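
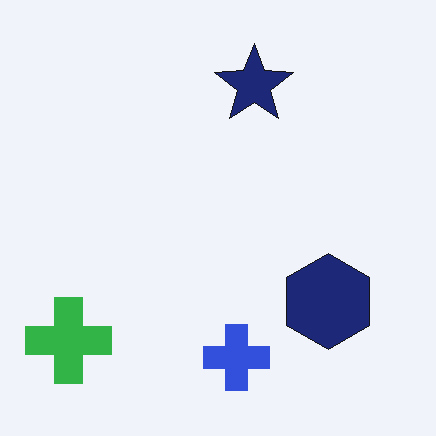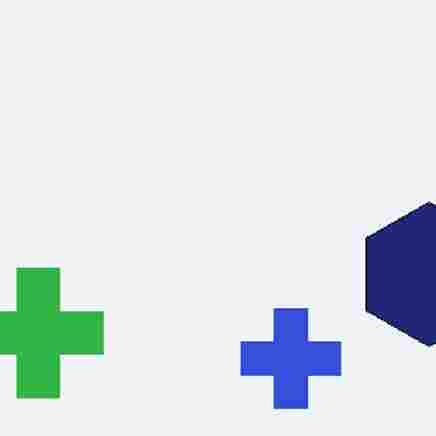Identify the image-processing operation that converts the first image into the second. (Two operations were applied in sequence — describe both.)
It was cropped slightly and scaled back up, then heavily JPEG-compressed with obvious blocking artifacts.

The visible shapes are larger and the field of view is narrower; shapes near the original edges may be partly or wholly outside the frame — a crop-and-rescale. Blocky 8×8 compression artifacts appear around shape edges and the flat background shows ringing — characteristic JPEG degradation.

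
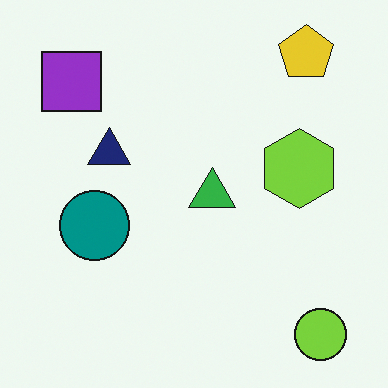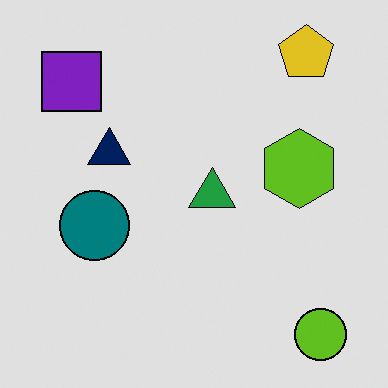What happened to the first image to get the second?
This is the original image moderately posterized.

Each flat color has snapped to a coarser quantized level — most visibly, the near-white background has dropped to a flat grey.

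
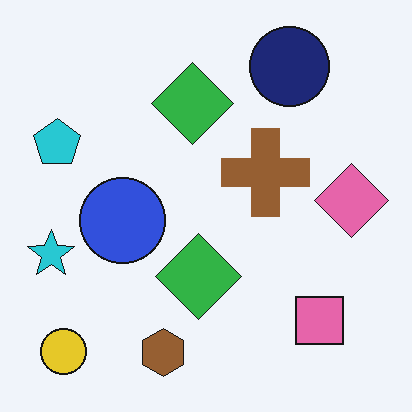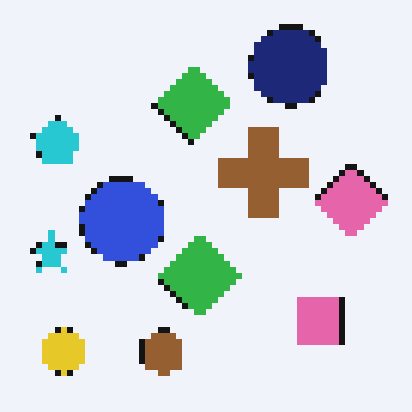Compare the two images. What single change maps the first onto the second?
The transformation is: pixelated into visible square blocks.

Shapes are reduced to large square blocks; fine edges and outlines are lost — a downscale-then-upscale (mosaic) effect.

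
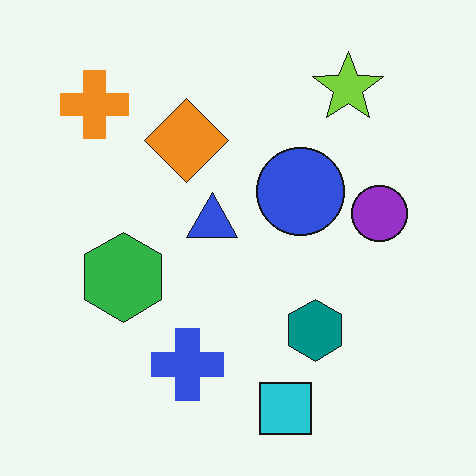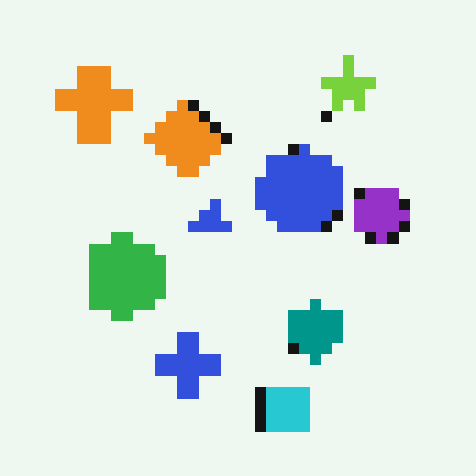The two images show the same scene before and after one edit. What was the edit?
The image was heavily pixelated into large blocks.

Shapes are reduced to large square blocks; fine edges and outlines are lost — a downscale-then-upscale (mosaic) effect.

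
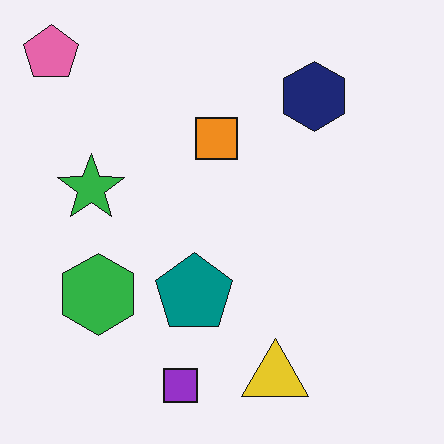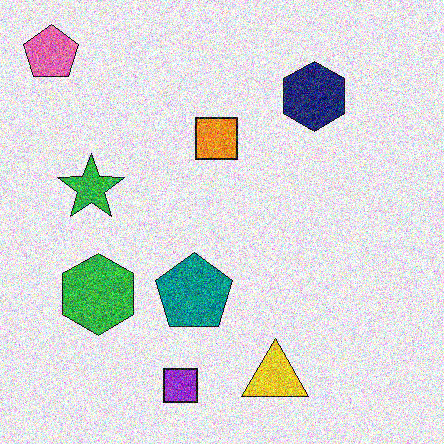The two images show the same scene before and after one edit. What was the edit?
It was degraded with strong gaussian noise.

Random speckle covers the whole image, including the flat background.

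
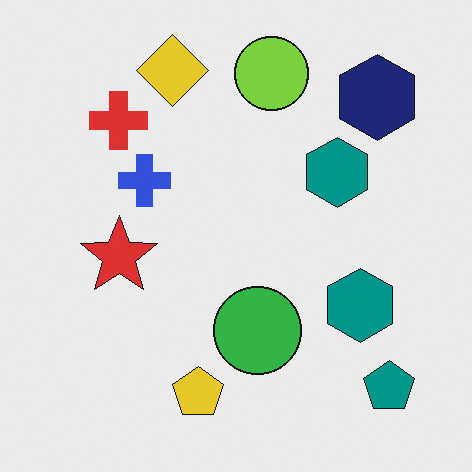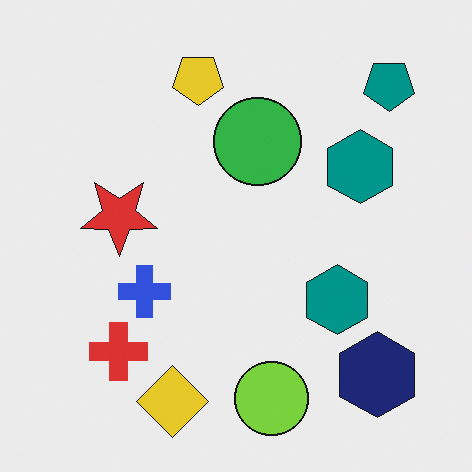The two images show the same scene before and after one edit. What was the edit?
The transformation is: flipped vertically (top ↔ bottom).

The yellow diamond is in the top of the first image and the bottom of the second — shapes on opposite sides of the horizontal midline have swapped in a mirror flip.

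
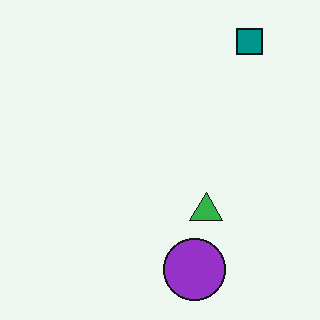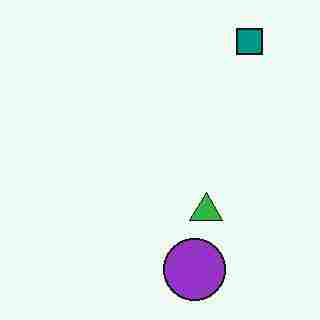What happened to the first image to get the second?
The second image is the first degraded with heavy JPEG compression.

Blocky 8×8 compression artifacts appear around shape edges and the flat background shows ringing — characteristic JPEG degradation.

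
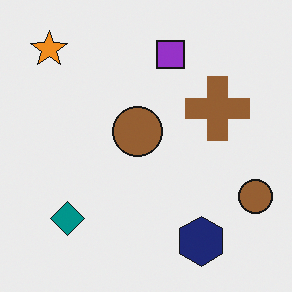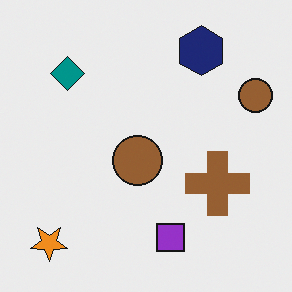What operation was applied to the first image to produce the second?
It was flipped vertically (top ↔ bottom).

The orange star is in the top-left of the first image and the bottom-left of the second — shapes on opposite sides of the horizontal midline have swapped in a mirror flip.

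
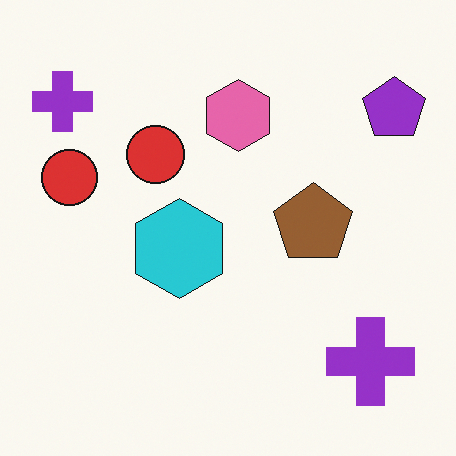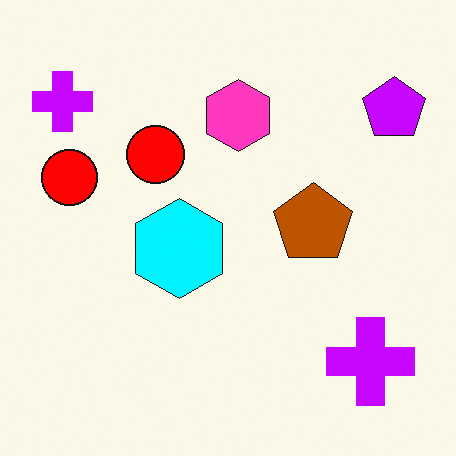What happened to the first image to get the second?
The image was made much more vivid (saturation change).

All colors are more vivid — a global saturation change.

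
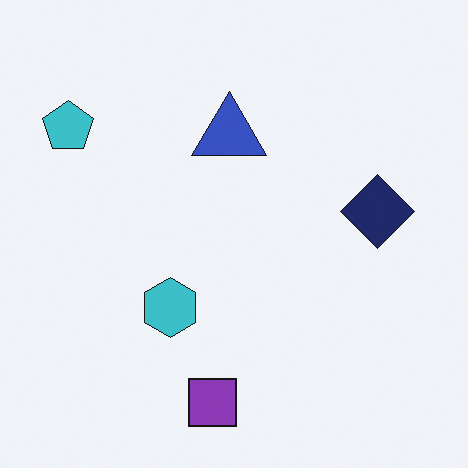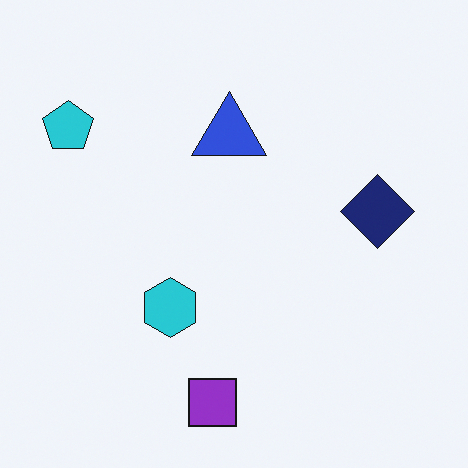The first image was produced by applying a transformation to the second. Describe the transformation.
This is the original image slightly desaturated.

All colors are more muted and greyish — a global saturation change.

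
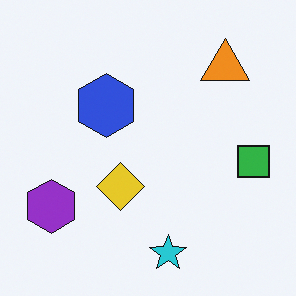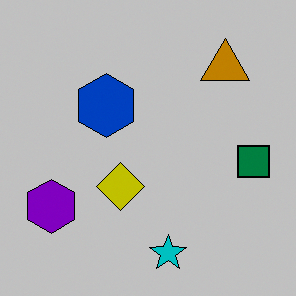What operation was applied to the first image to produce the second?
It was heavily posterized to just a handful of flat colors.

Each flat color has snapped to a coarser quantized level — most visibly, the near-white background has dropped to a flat grey.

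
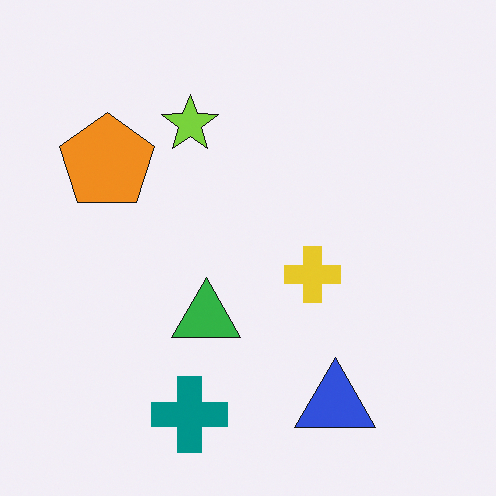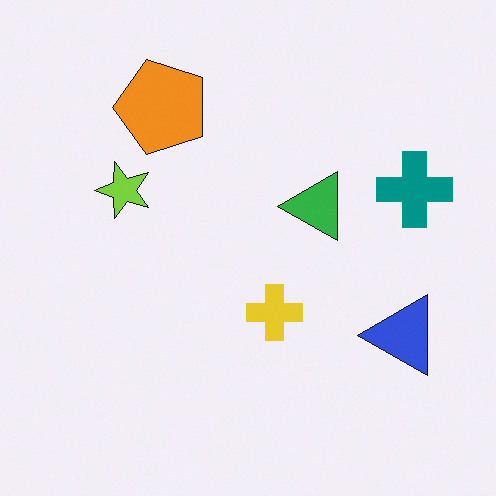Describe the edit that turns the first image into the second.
This is the original image transposed (reflected across the top-left ↔ bottom-right diagonal).

Shapes have swapped their row and column positions — what was in the top-right is now in the bottom-left — a diagonal reflection.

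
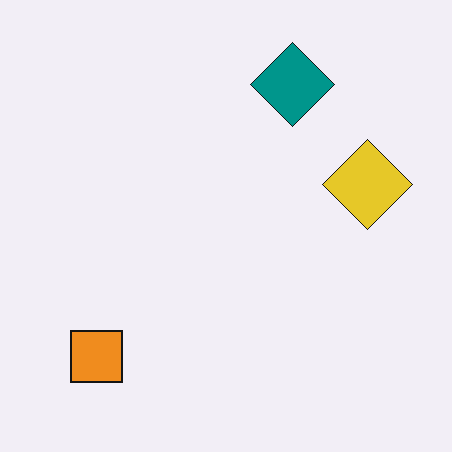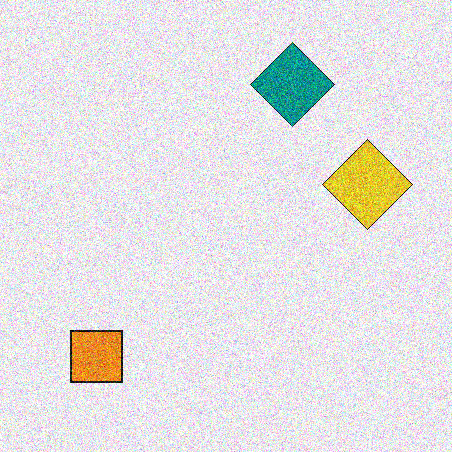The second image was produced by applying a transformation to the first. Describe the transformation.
The transformation is: degraded with heavy additive noise.

Random speckle covers the whole image, including the flat background.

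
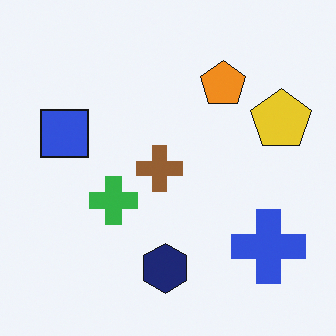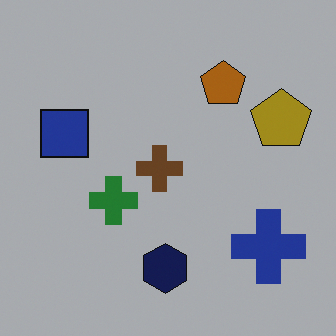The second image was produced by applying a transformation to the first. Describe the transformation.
The transformation is: noticeably darkened.

Every pixel — background and shapes alike — is uniformly darkened.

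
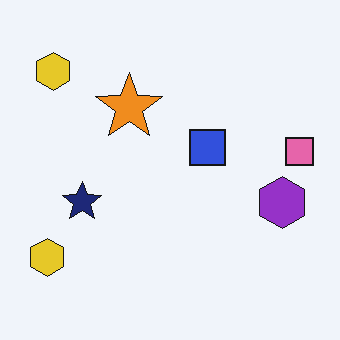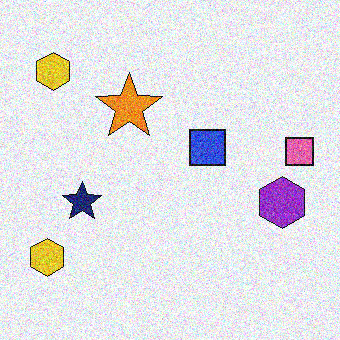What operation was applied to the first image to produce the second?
Degraded with strong gaussian noise.

Random speckle covers the whole image, including the flat background.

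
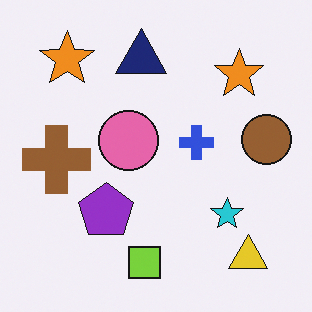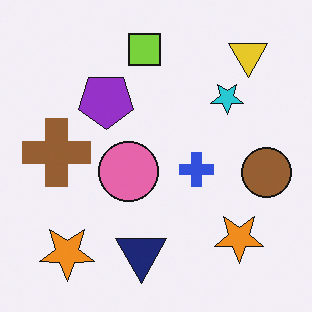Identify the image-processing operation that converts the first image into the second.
It was flipped vertically (top ↔ bottom).

The lime square is in the bottom of the first image and the top of the second — shapes on opposite sides of the horizontal midline have swapped in a mirror flip.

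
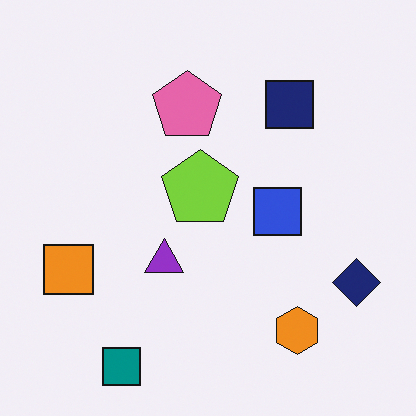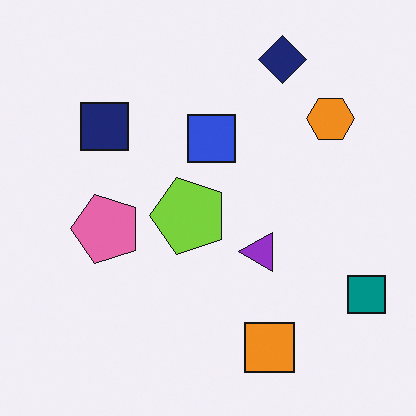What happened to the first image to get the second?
It was rotated 90° counter-clockwise.

The teal square sits in the bottom-left of the first image and the bottom-right of the second — consistent with a whole-image 90° counter-clockwise rotation.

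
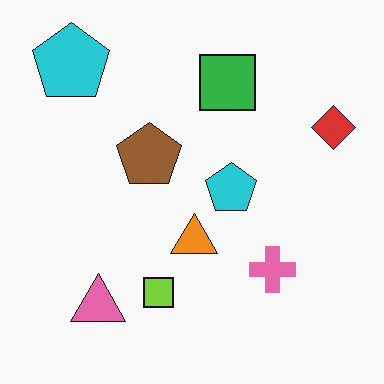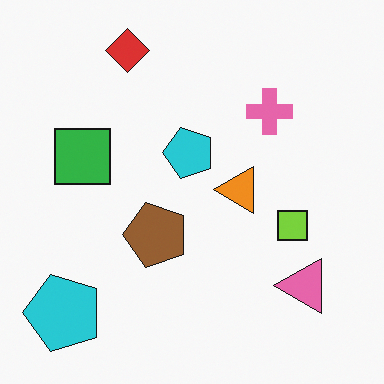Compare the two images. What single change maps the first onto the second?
The second image is the first rotated 90° counter-clockwise.

The red diamond sits in the top-right of the first image and the top-left of the second — consistent with a whole-image 90° counter-clockwise rotation.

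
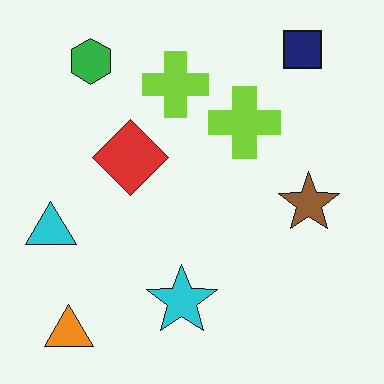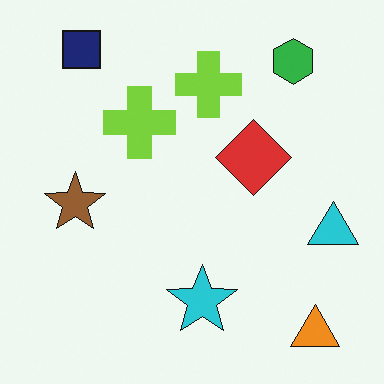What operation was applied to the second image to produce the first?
The first image is the second flipped horizontally (left ↔ right).

The cyan triangle is in the right of the second image and the left of the first — shapes on opposite sides of the vertical midline have swapped in a mirror flip.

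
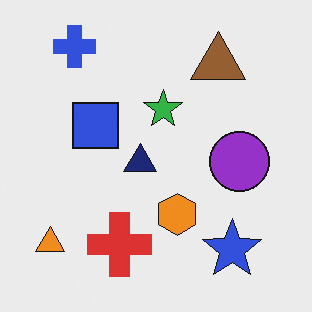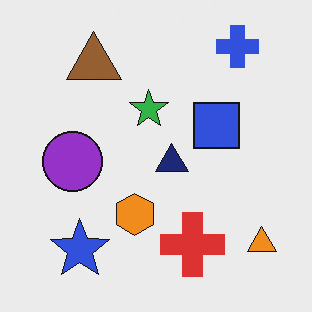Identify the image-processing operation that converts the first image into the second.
The second image is the first flipped horizontally (left ↔ right).

The orange triangle is in the bottom-left of the first image and the bottom-right of the second — shapes on opposite sides of the vertical midline have swapped in a mirror flip.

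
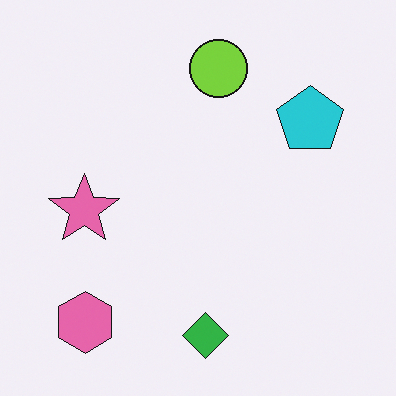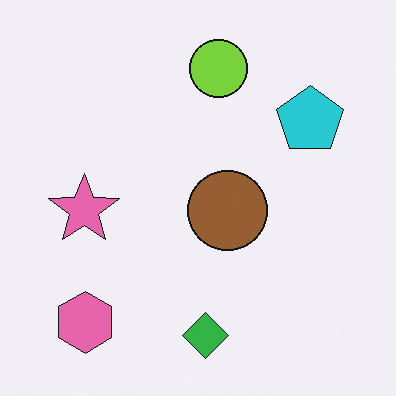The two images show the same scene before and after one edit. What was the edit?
Overlaid with an additional brown circle.

A brown circle appears in the second image that is absent from the first.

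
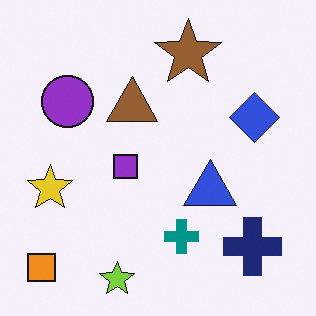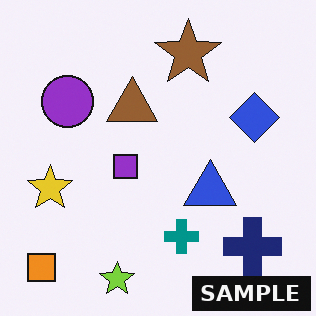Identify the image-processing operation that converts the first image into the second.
The transformation is: watermarked with the text "SAMPLE" in the lower-right corner.

A dark label reading "SAMPLE" appears in the lower-right corner.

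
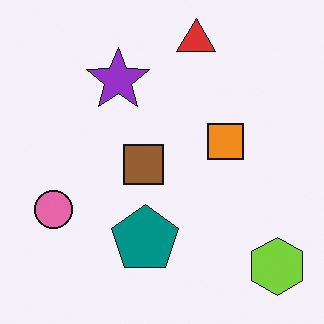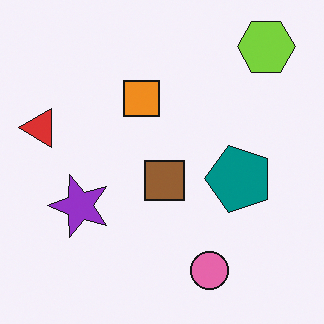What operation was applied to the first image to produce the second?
The second image is the first rotated 90° counter-clockwise.

The lime hexagon sits in the bottom-right of the first image and the top-right of the second — consistent with a whole-image 90° counter-clockwise rotation.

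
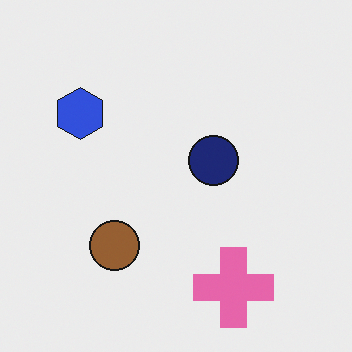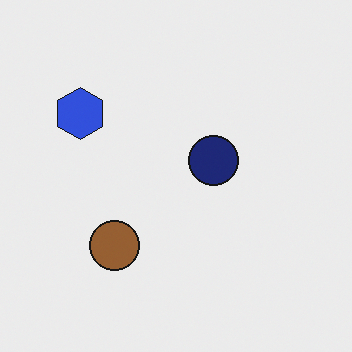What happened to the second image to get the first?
Overlaid with an additional pink cross.

A pink cross appears in the first image that is absent from the second.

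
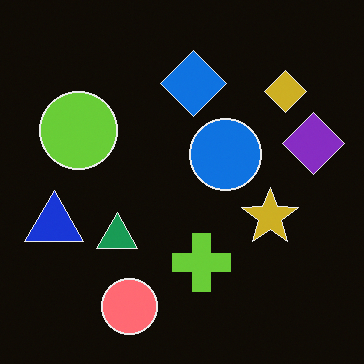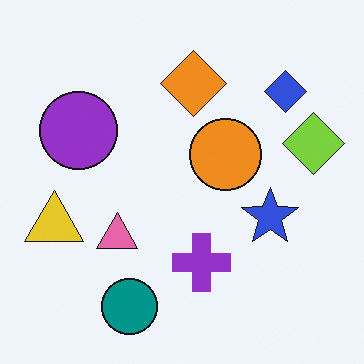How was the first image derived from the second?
Color-inverted (negative).

The light background has become dark and every shape's color is its complement — a photographic negative.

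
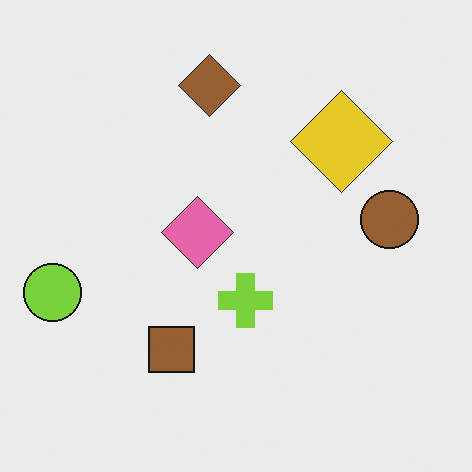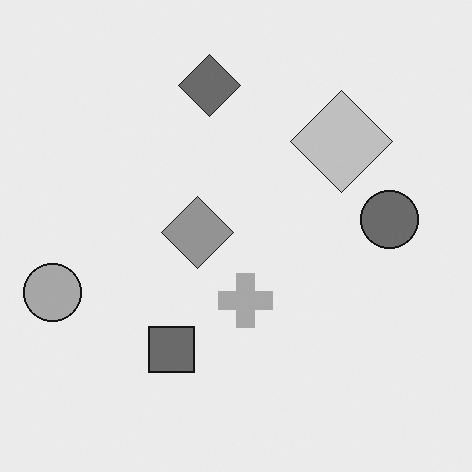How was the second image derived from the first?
This is the original image converted to grayscale.

All color is removed — every shape is now a shade of grey.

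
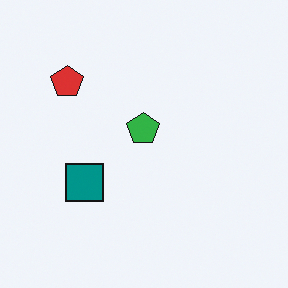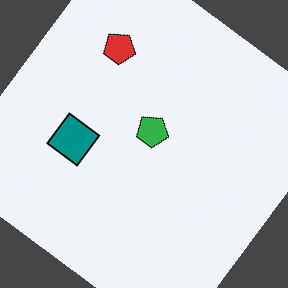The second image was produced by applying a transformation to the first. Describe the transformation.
This is the original image rotated clockwise by a large amount — several tens of degrees.

Every shape is tilted by the same angle and the image corners show triangular fill wedges — a whole-image rotation by a non-right angle.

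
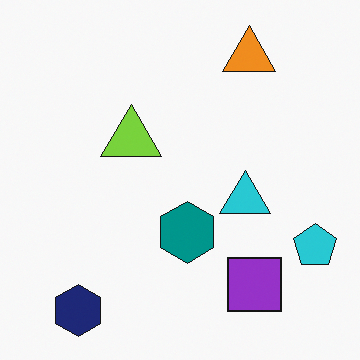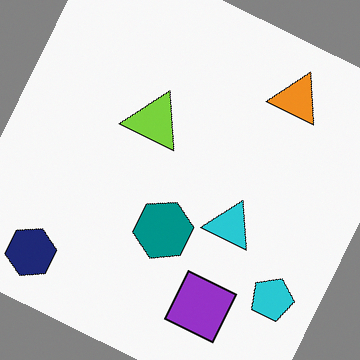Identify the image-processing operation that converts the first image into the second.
Rotated clockwise by a moderate amount.

Every shape is tilted by the same angle and the image corners show triangular fill wedges — a whole-image rotation by a non-right angle.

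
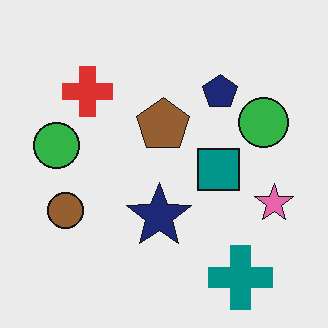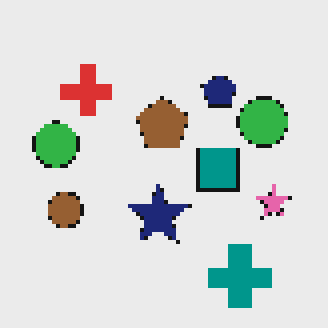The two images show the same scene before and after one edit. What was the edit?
This is the original image mildly pixelated.

Shapes are reduced to large square blocks; fine edges and outlines are lost — a downscale-then-upscale (mosaic) effect.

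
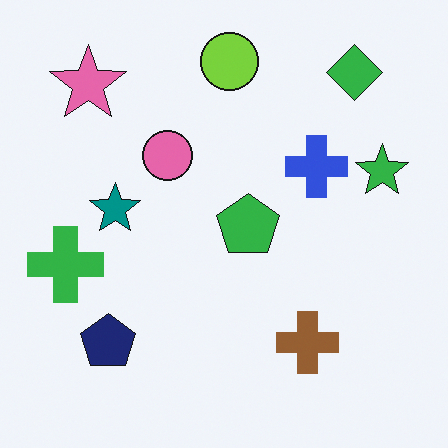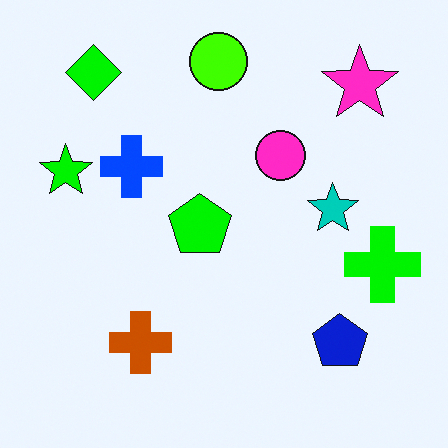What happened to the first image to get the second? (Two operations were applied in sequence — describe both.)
It was made much more vivid (saturation change), then flipped horizontally (left ↔ right).

All colors are more vivid — a global saturation change. The green cross is in the left of the first image and the right of the second — shapes on opposite sides of the vertical midline have swapped in a mirror flip.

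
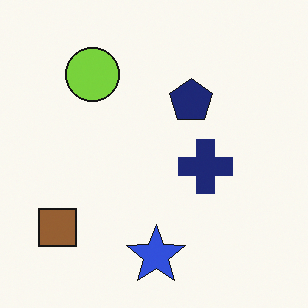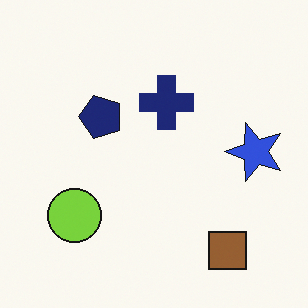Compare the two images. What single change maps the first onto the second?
The second image is the first rotated 90° counter-clockwise.

The brown square sits in the bottom-left of the first image and the bottom-right of the second — consistent with a whole-image 90° counter-clockwise rotation.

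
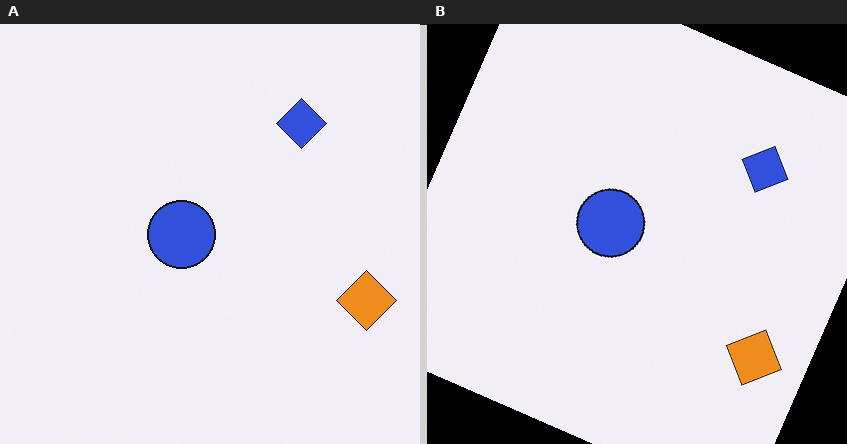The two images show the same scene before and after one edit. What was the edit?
The right (B) image is the left (A) rotated clockwise by a clearly visible amount.

Every shape is tilted by the same angle and the image corners show triangular fill wedges — a whole-image rotation by a non-right angle.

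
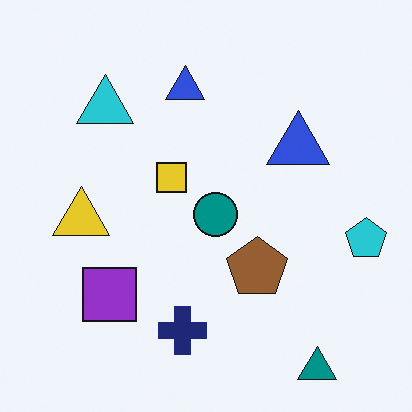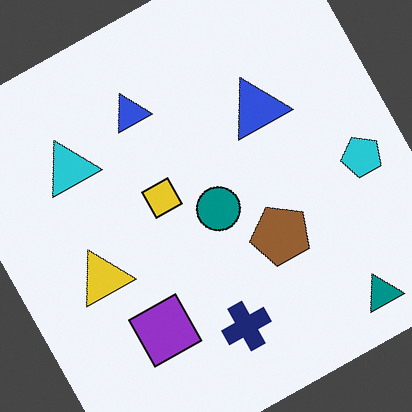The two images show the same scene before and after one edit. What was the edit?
The second image is the first rotated counter-clockwise by a moderate amount.

Every shape is tilted by the same angle and the image corners show triangular fill wedges — a whole-image rotation by a non-right angle.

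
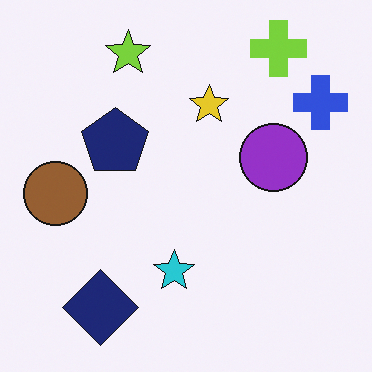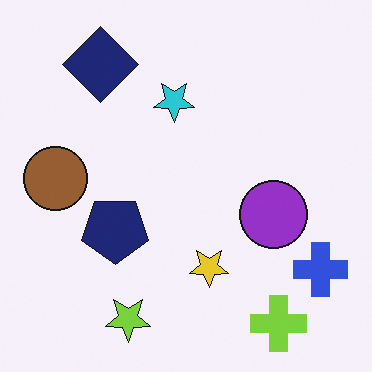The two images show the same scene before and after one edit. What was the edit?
The image was flipped vertically (top ↔ bottom).

The lime cross is in the top-right of the first image and the bottom-right of the second — shapes on opposite sides of the horizontal midline have swapped in a mirror flip.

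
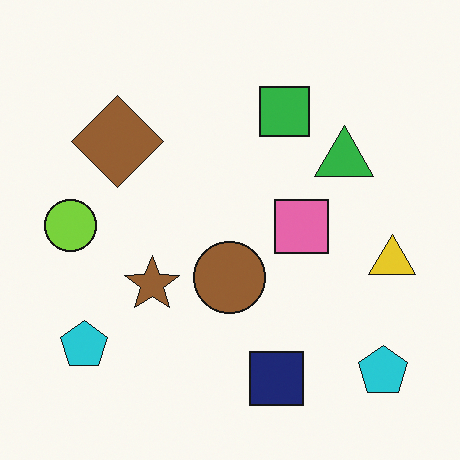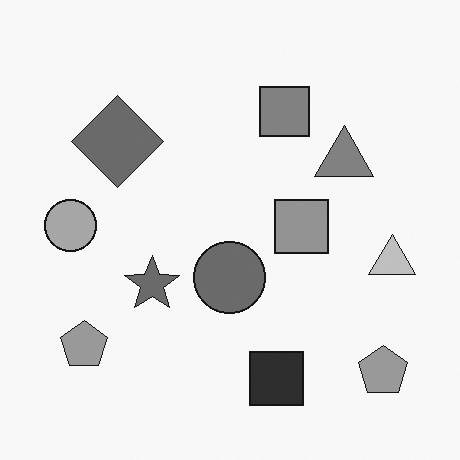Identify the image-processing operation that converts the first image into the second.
Converted to grayscale.

All color is removed — every shape is now a shade of grey.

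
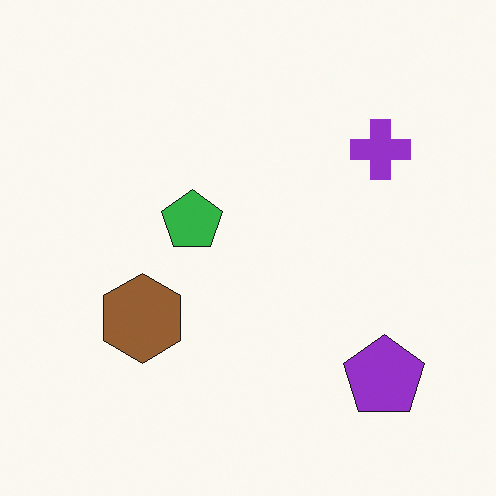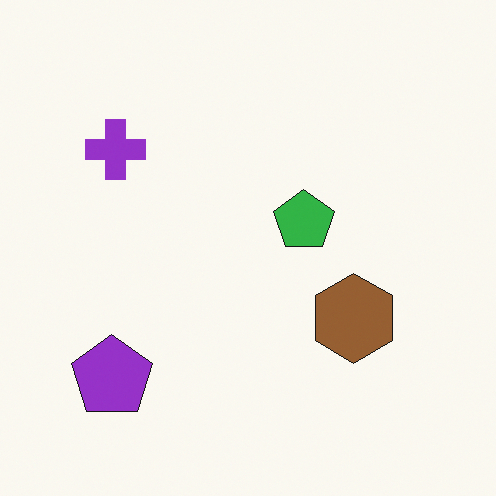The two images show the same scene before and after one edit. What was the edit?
The transformation is: flipped horizontally (left ↔ right).

The purple pentagon is in the bottom-right of the first image and the bottom-left of the second — shapes on opposite sides of the vertical midline have swapped in a mirror flip.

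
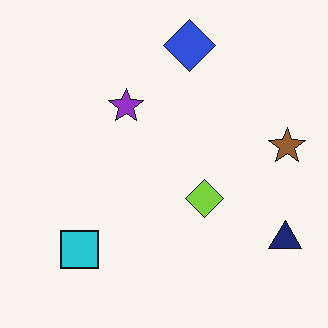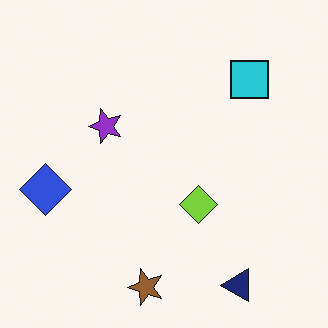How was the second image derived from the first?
This is the original image transposed (reflected across the top-left ↔ bottom-right diagonal).

Shapes have swapped their row and column positions — what was in the top-right is now in the bottom-left — a diagonal reflection.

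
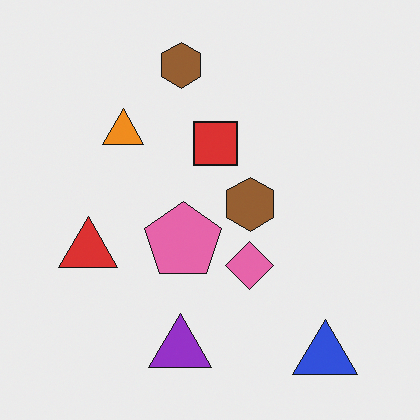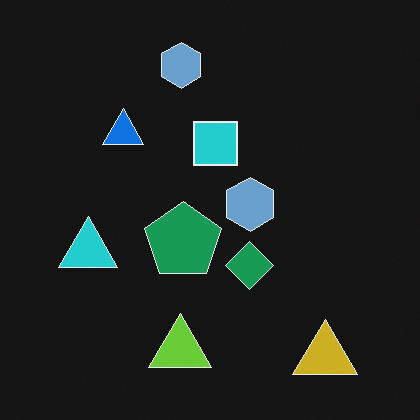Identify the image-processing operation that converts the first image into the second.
The transformation is: color-inverted (negative).

The light background has become dark and every shape's color is its complement — a photographic negative.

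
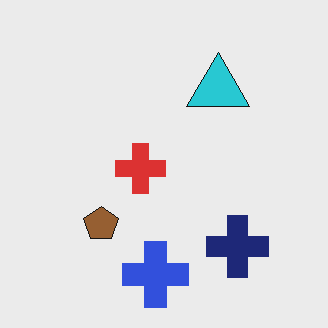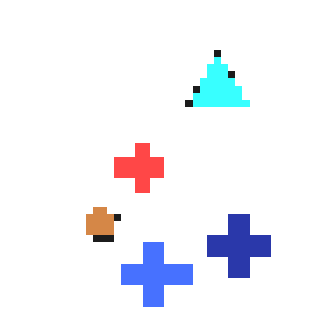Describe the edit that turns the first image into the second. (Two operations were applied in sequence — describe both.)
The second image is the first pixelated into visible square blocks, then substantially brightened.

Shapes are reduced to large square blocks; fine edges and outlines are lost — a downscale-then-upscale (mosaic) effect. Every pixel — background and shapes alike — is uniformly brightened.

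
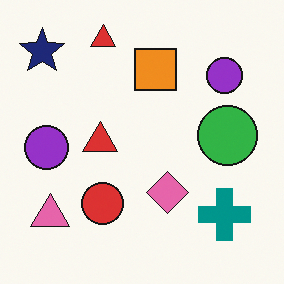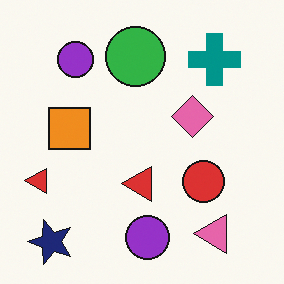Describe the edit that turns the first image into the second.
It was rotated 90° counter-clockwise.

The navy star sits in the top-left of the first image and the bottom-left of the second — consistent with a whole-image 90° counter-clockwise rotation.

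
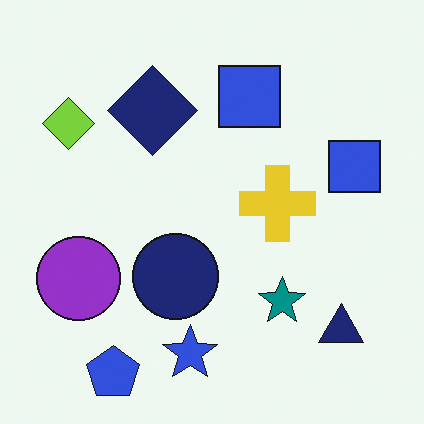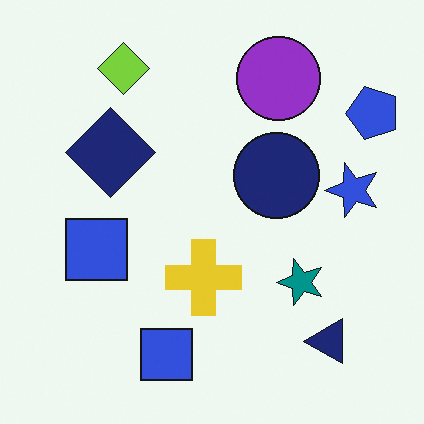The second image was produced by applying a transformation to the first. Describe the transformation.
The image was transposed (reflected across the top-left ↔ bottom-right diagonal).

Shapes have swapped their row and column positions — what was in the top-right is now in the bottom-left — a diagonal reflection.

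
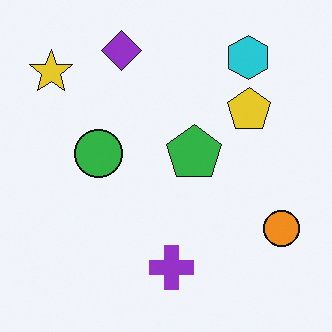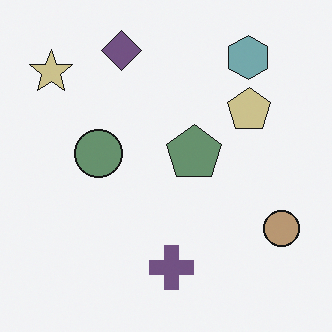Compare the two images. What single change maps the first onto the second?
Made much more muted (saturation change).

All colors are more muted and greyish — a global saturation change.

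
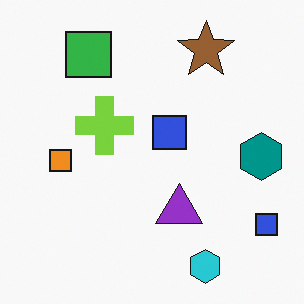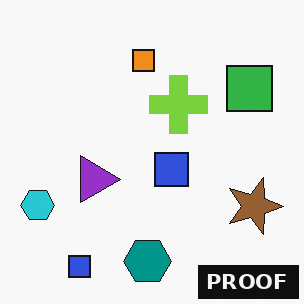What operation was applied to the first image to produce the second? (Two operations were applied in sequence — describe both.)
The second image is the first rotated 90° clockwise, then watermarked with the text "PROOF" in the lower-right corner.

The cyan hexagon sits in the bottom-right of the first image and the bottom-left of the second — consistent with a whole-image 90° clockwise rotation. A dark label reading "PROOF" appears in the lower-right corner.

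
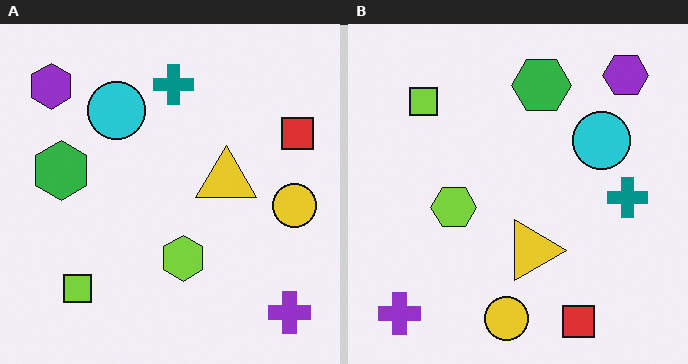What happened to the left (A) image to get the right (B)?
The right (B) image is the left (A) rotated 90° clockwise.

The purple cross sits in the bottom-right of the left (A) image and the bottom-left of the right (B) — consistent with a whole-image 90° clockwise rotation.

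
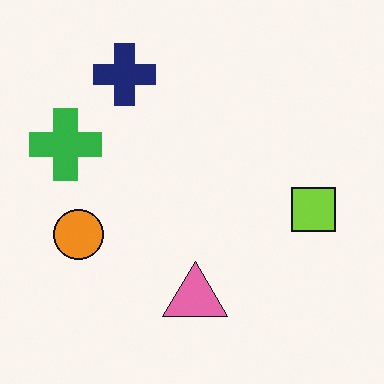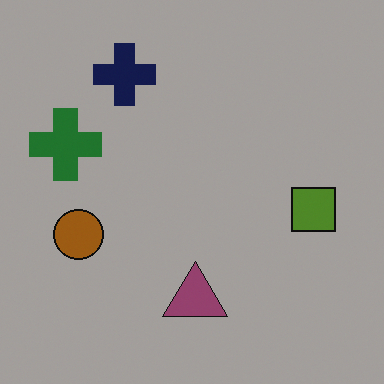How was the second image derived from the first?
The second image is the first noticeably darkened.

Every pixel — background and shapes alike — is uniformly darkened.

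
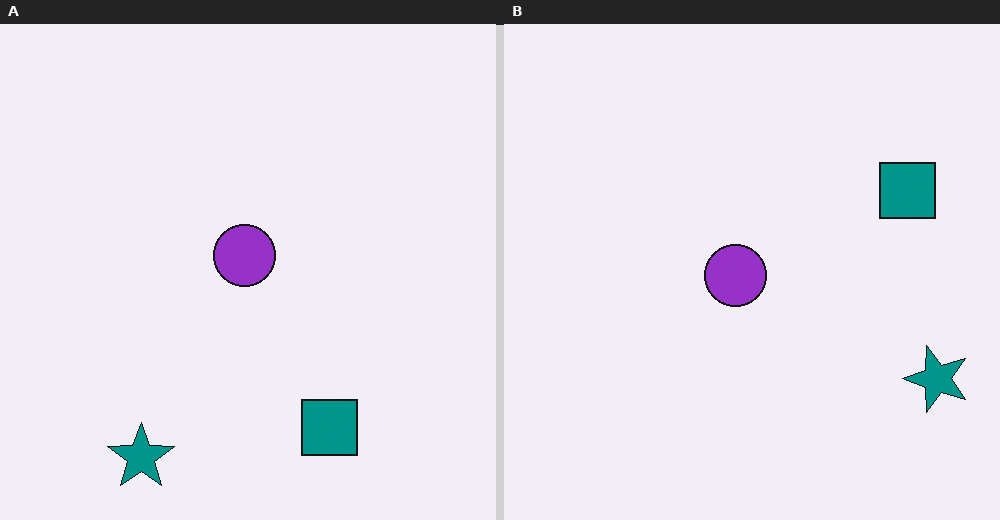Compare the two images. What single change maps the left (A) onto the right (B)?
Rotated 90° counter-clockwise.

The teal star sits in the bottom-left of the left (A) image and the bottom-right of the right (B) — consistent with a whole-image 90° counter-clockwise rotation.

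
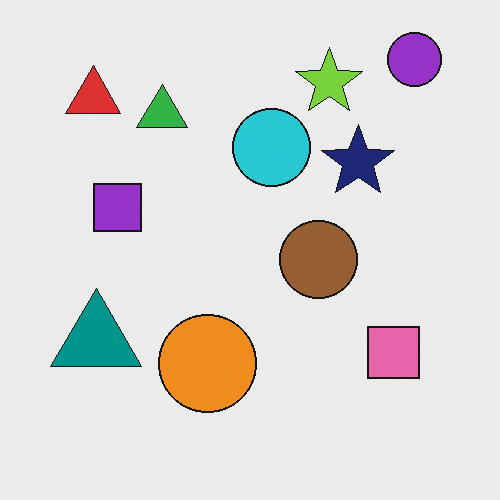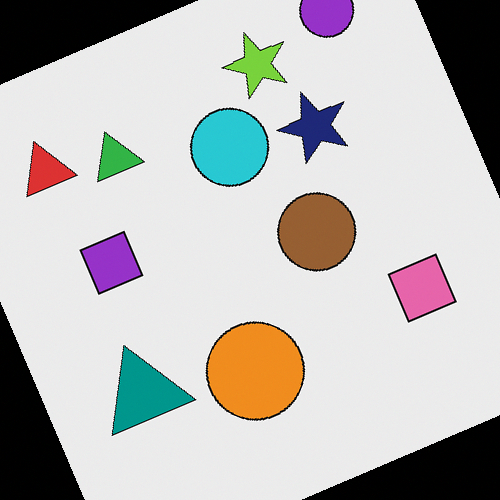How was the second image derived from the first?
The transformation is: rotated counter-clockwise by a clearly visible amount.

Every shape is tilted by the same angle and the image corners show triangular fill wedges — a whole-image rotation by a non-right angle.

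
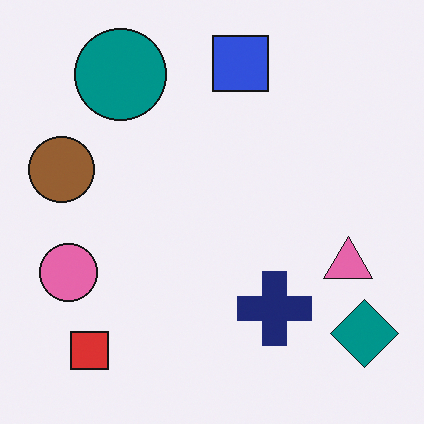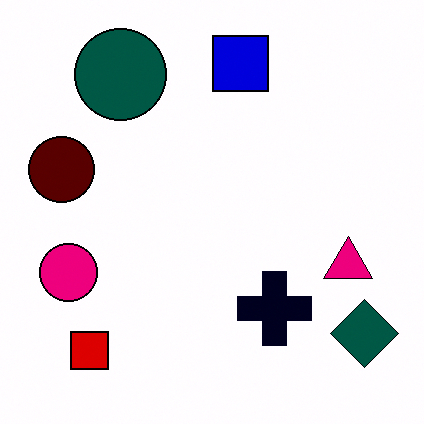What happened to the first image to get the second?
The image was boosted in contrast.

Tones are pushed away from mid-grey across the whole image — a global contrast change.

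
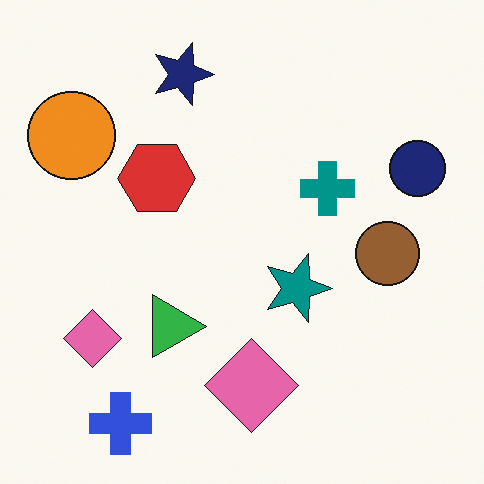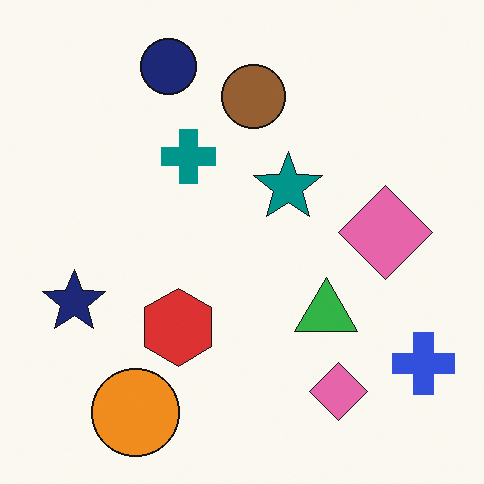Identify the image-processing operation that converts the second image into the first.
This is the original image rotated 90° clockwise.

The blue cross sits in the bottom-right of the second image and the bottom-left of the first — consistent with a whole-image 90° clockwise rotation.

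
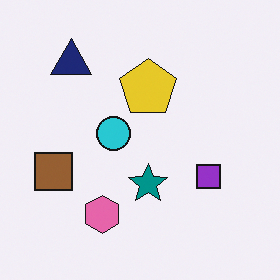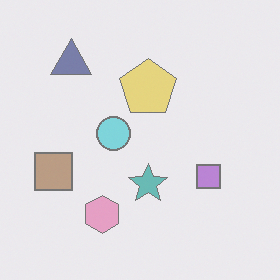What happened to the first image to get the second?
The transformation is: washed out (contrast reduced).

Tones are pushed toward mid-grey across the whole image — a global contrast change.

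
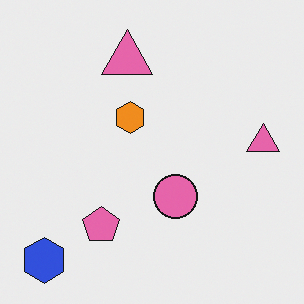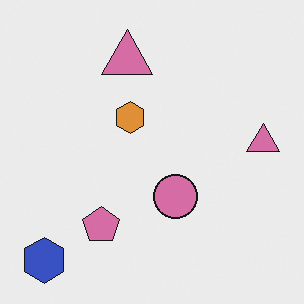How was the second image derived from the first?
The image was slightly desaturated.

All colors are more muted and greyish — a global saturation change.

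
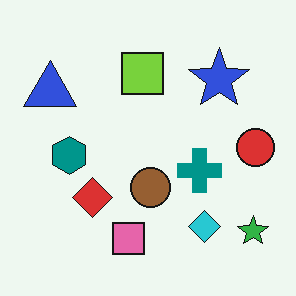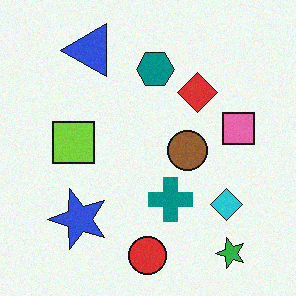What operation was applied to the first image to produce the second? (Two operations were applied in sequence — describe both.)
The second image is the first degraded with light additive noise, then transposed (reflected across the top-left ↔ bottom-right diagonal).

Random speckle covers the whole image, including the flat background. Shapes have swapped their row and column positions — what was in the top-right is now in the bottom-left — a diagonal reflection.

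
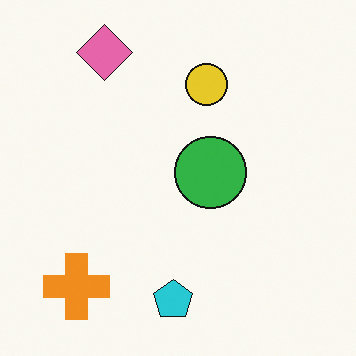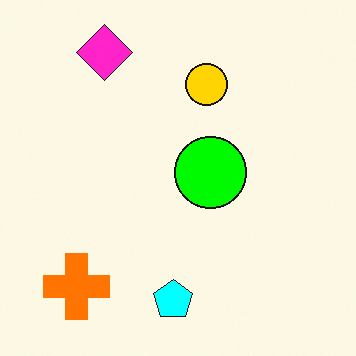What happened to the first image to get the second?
The image was heavily oversaturated.

All colors are more vivid — a global saturation change.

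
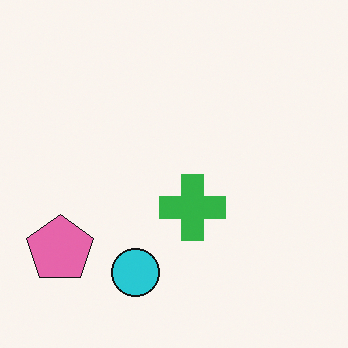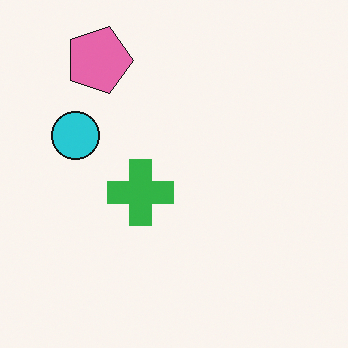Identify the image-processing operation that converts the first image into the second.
The transformation is: rotated 90° clockwise.

The pink pentagon sits in the bottom-left of the first image and the top-left of the second — consistent with a whole-image 90° clockwise rotation.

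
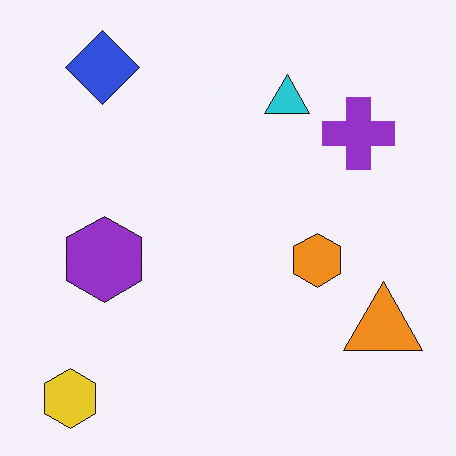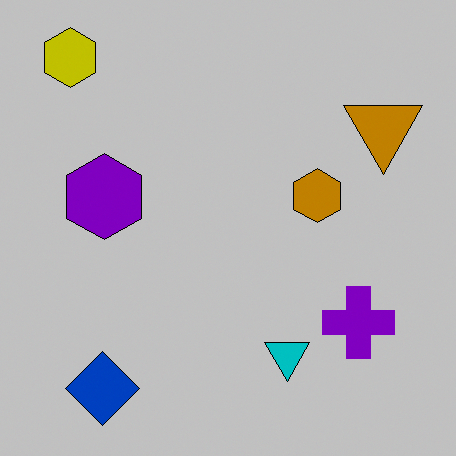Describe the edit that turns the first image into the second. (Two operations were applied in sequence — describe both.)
Flipped vertically (top ↔ bottom), then aggressively posterized.

The yellow hexagon is in the bottom-left of the first image and the top-left of the second — shapes on opposite sides of the horizontal midline have swapped in a mirror flip. Each flat color has snapped to a coarser quantized level — most visibly, the near-white background has dropped to a flat grey.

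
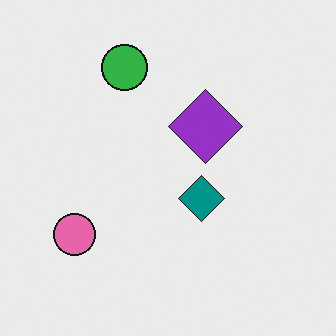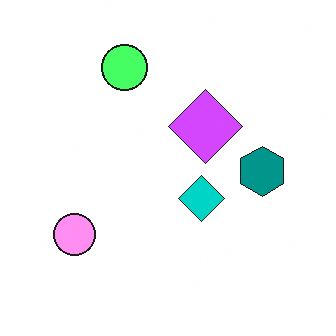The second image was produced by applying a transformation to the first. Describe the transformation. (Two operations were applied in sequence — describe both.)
Noticeably brightened, then overlaid with an additional teal hexagon.

Every pixel — background and shapes alike — is uniformly brightened. A teal hexagon appears in the second image that is absent from the first.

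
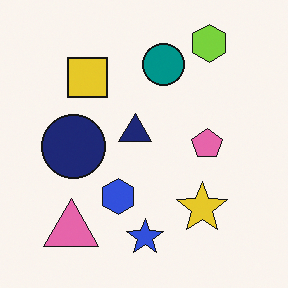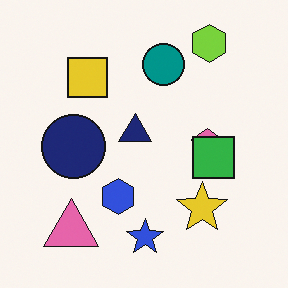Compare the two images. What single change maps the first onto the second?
It was overlaid with an additional green square.

A green square appears in the second image that is absent from the first.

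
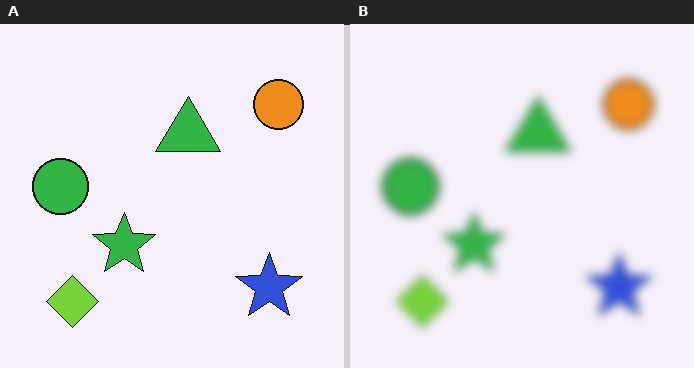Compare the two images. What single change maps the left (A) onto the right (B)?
The transformation is: heavily blurred.

Shape edges and outlines are uniformly softened across the whole image.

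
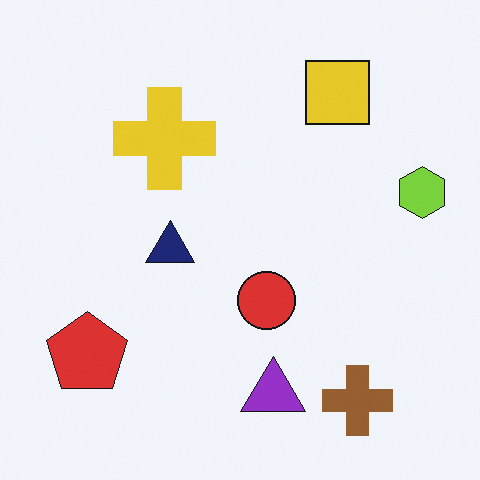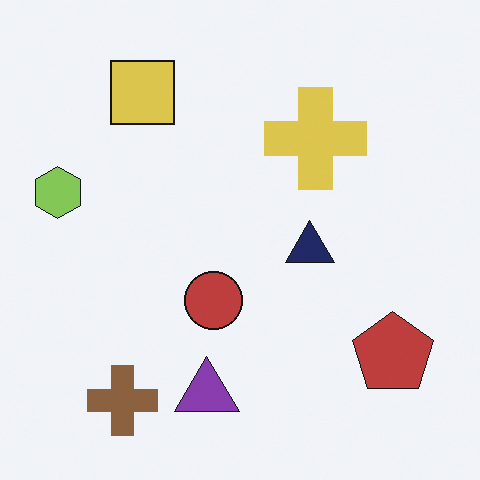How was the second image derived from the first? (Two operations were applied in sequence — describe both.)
Slightly desaturated, then flipped horizontally (left ↔ right).

All colors are more muted and greyish — a global saturation change. The lime hexagon is in the right of the first image and the left of the second — shapes on opposite sides of the vertical midline have swapped in a mirror flip.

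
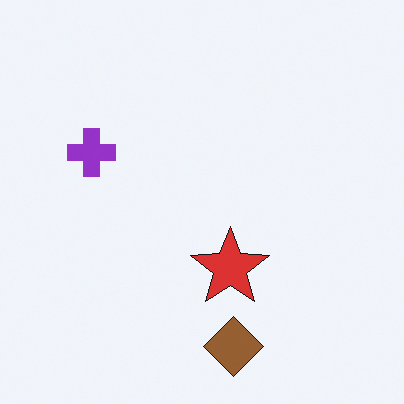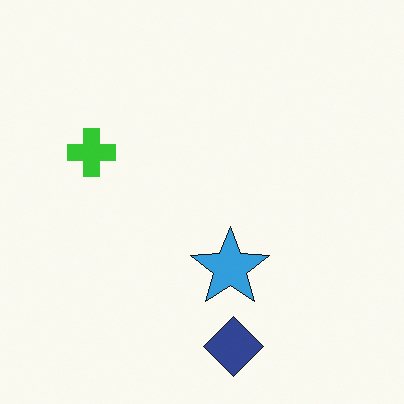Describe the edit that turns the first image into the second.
The transformation is: hue-shifted by a large amount.

Every shape's color has rotated by the same amount around the hue wheel — a uniform hue shift.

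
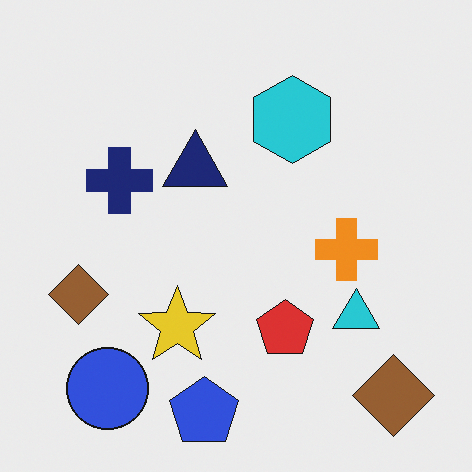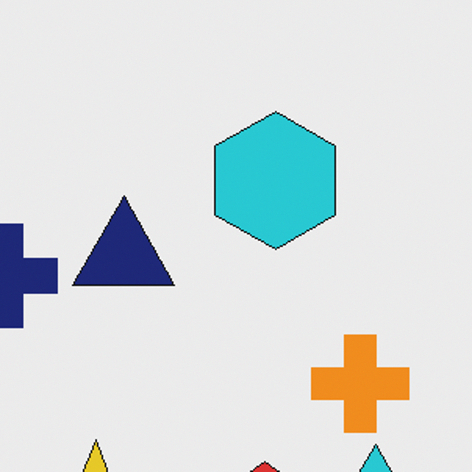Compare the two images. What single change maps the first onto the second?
Cropped slightly and scaled back up.

The visible shapes are larger and the field of view is narrower; shapes near the original edges may be partly or wholly outside the frame — a crop-and-rescale.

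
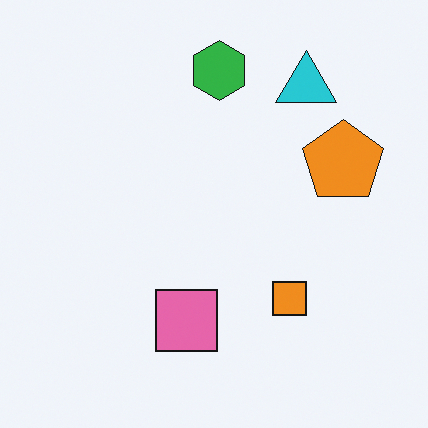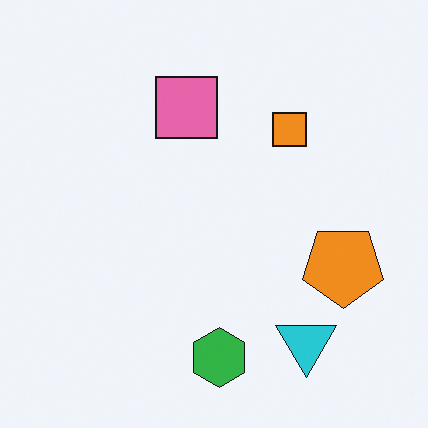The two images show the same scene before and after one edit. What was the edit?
This is the original image flipped vertically (top ↔ bottom).

The green hexagon is in the top of the first image and the bottom of the second — shapes on opposite sides of the horizontal midline have swapped in a mirror flip.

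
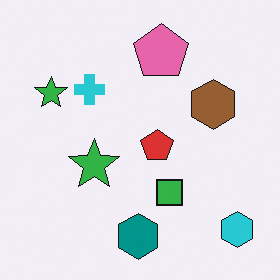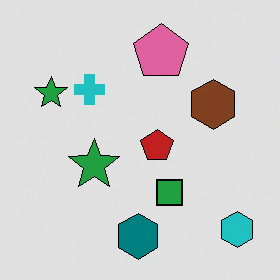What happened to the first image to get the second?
The second image is the first posterized to a reduced palette.

Each flat color has snapped to a coarser quantized level — most visibly, the near-white background has dropped to a flat grey.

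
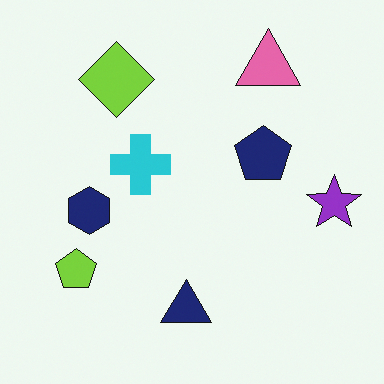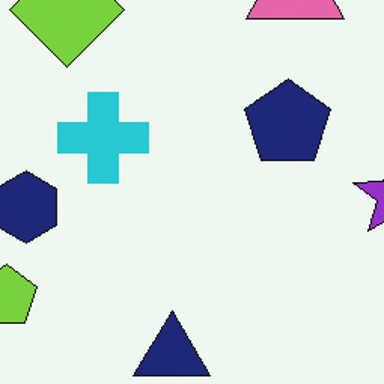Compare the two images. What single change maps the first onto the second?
The transformation is: cropped slightly and scaled back up.

The visible shapes are larger and the field of view is narrower; shapes near the original edges may be partly or wholly outside the frame — a crop-and-rescale.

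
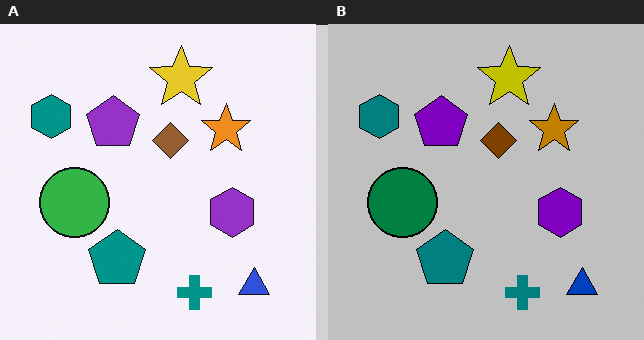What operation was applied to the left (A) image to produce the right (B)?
Aggressively posterized.

Each flat color has snapped to a coarser quantized level — most visibly, the near-white background has dropped to a flat grey.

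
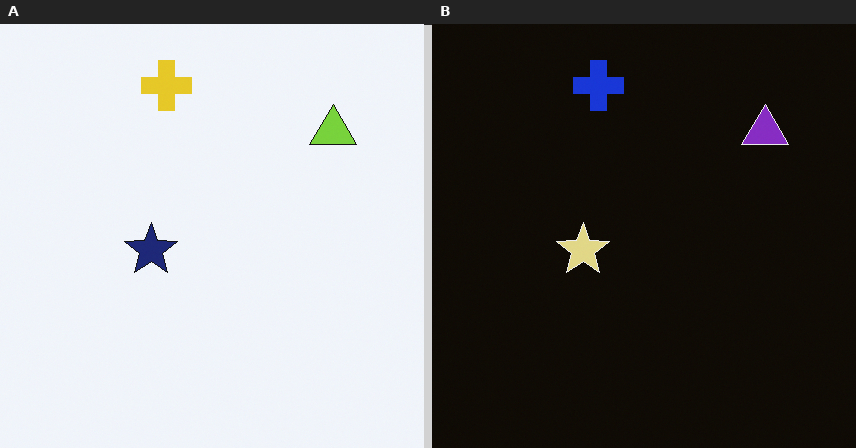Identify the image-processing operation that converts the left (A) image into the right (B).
Color-inverted (negative).

The light background has become dark and every shape's color is its complement — a photographic negative.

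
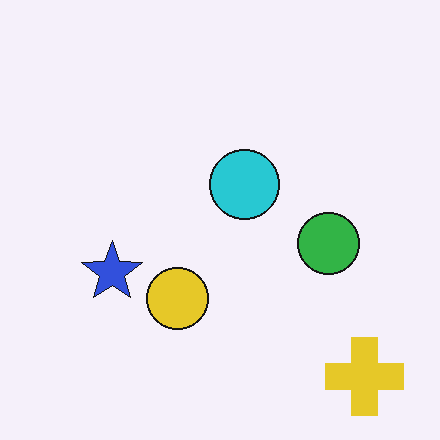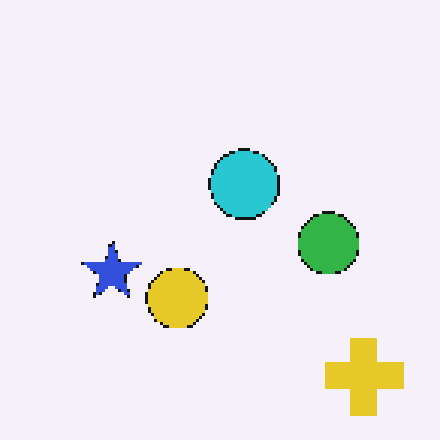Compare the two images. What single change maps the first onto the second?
This is the original image lightly pixelated (a mild mosaic effect).

Shapes are reduced to large square blocks; fine edges and outlines are lost — a downscale-then-upscale (mosaic) effect.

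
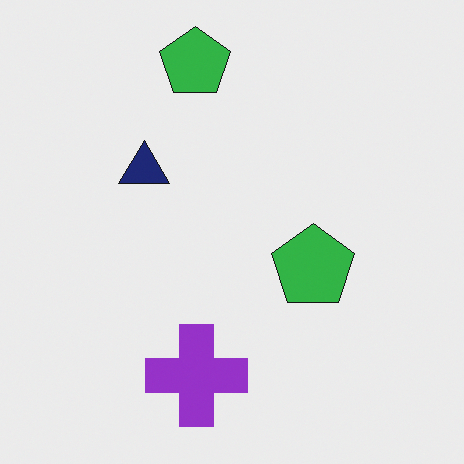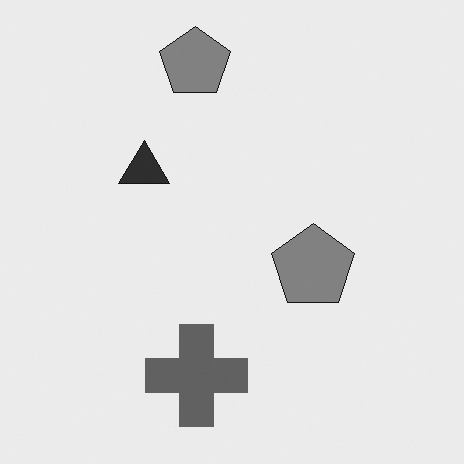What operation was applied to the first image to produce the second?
The transformation is: converted to grayscale.

All color is removed — every shape is now a shade of grey.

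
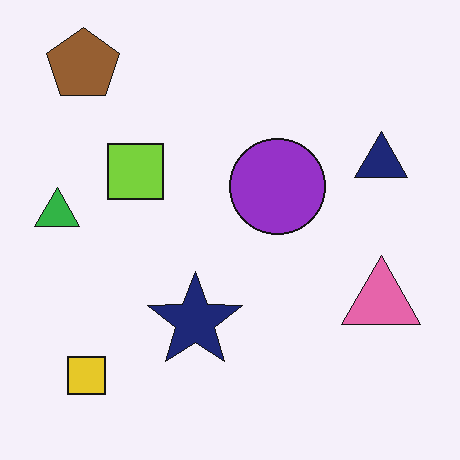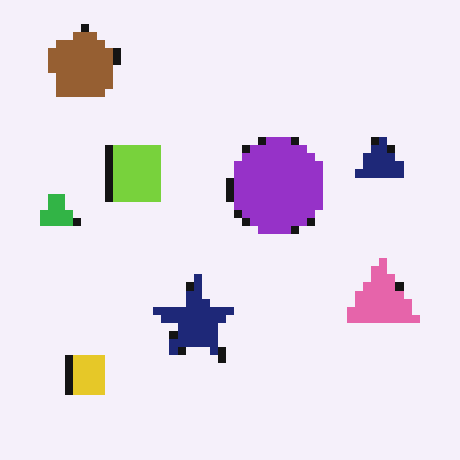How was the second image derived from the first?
Pixelated into visible square blocks.

Shapes are reduced to large square blocks; fine edges and outlines are lost — a downscale-then-upscale (mosaic) effect.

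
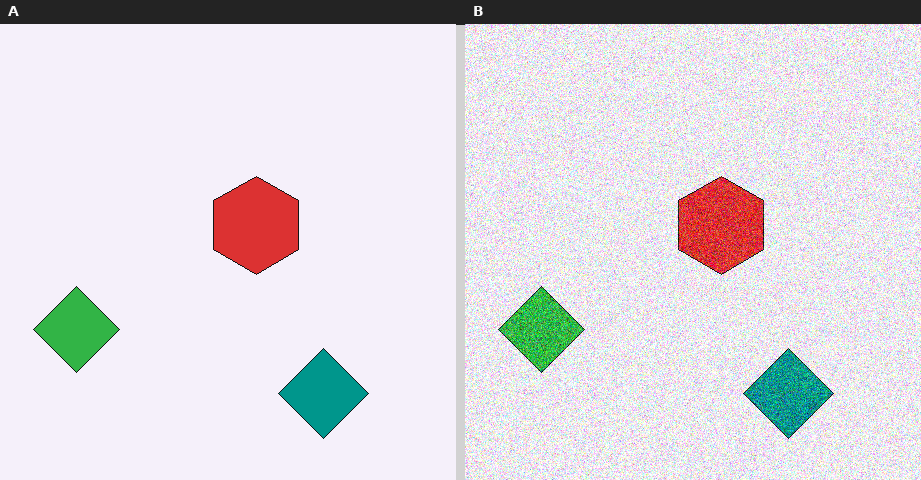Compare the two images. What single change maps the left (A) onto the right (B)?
This is the original image degraded with strong gaussian noise.

Random speckle covers the whole image, including the flat background.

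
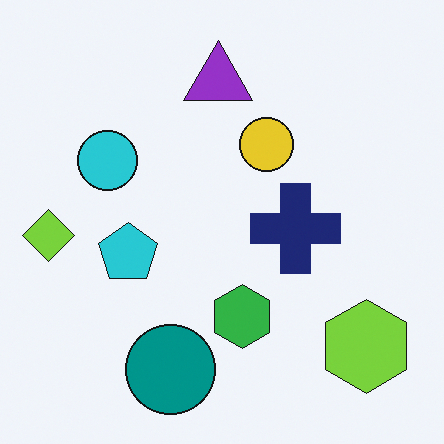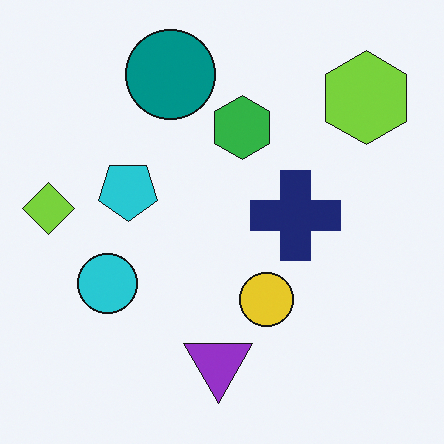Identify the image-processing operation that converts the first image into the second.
Flipped vertically (top ↔ bottom).

The teal circle is in the bottom of the first image and the top of the second — shapes on opposite sides of the horizontal midline have swapped in a mirror flip.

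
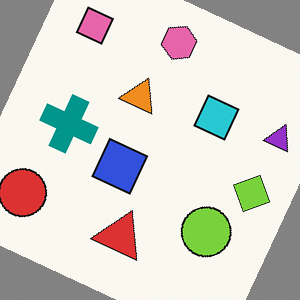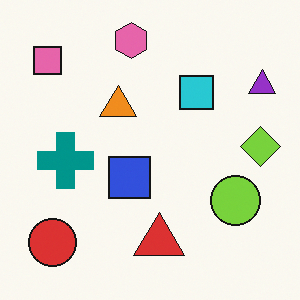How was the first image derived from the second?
The first image is the second rotated clockwise by a clearly visible amount.

Every shape is tilted by the same angle and the image corners show triangular fill wedges — a whole-image rotation by a non-right angle.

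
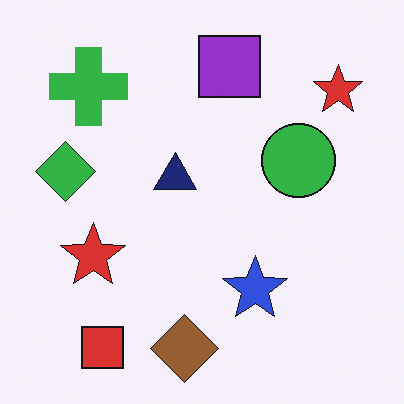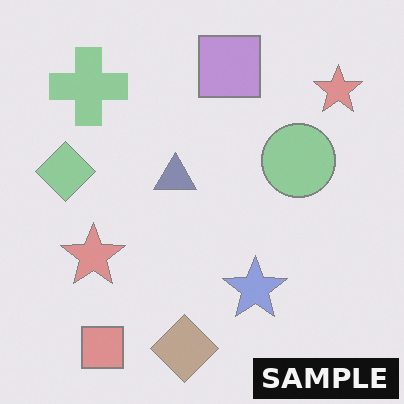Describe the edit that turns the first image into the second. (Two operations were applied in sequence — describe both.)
The image was washed out (contrast reduced), then watermarked with the text "SAMPLE" in the lower-right corner.

Tones are pushed toward mid-grey across the whole image — a global contrast change. A dark label reading "SAMPLE" appears in the lower-right corner.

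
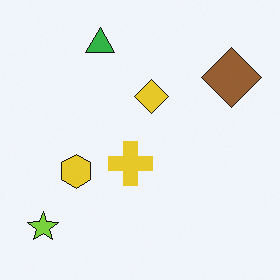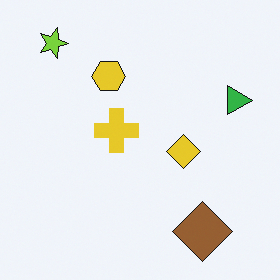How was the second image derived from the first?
The transformation is: rotated 90° clockwise.

The lime star sits in the bottom-left of the first image and the top-left of the second — consistent with a whole-image 90° clockwise rotation.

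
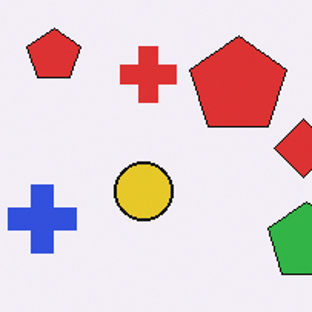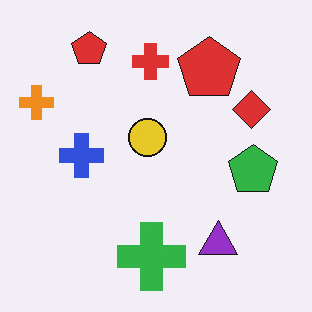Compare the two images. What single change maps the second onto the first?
The transformation is: cropped to a modestly smaller region and rescaled.

The visible shapes are larger and the field of view is narrower; shapes near the original edges may be partly or wholly outside the frame — a crop-and-rescale.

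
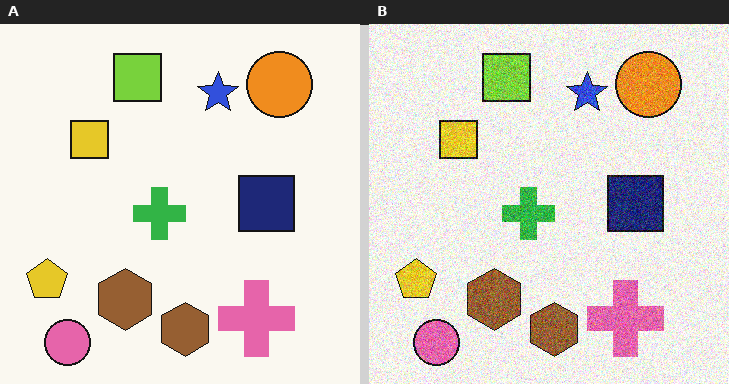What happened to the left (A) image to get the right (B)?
This is the original image degraded with a thick layer of grain.

Random speckle covers the whole image, including the flat background.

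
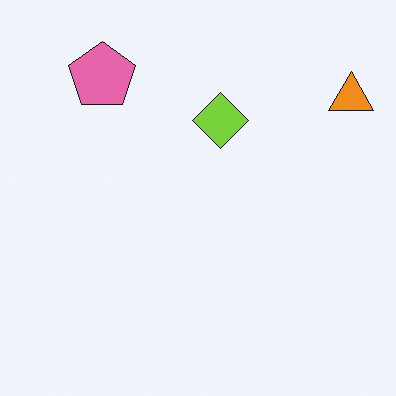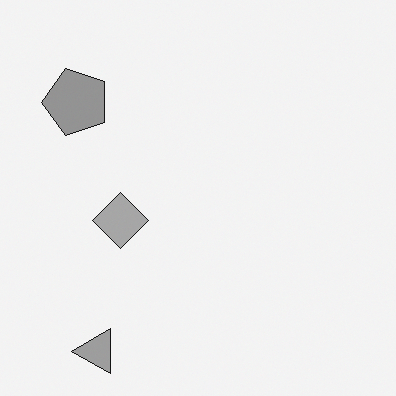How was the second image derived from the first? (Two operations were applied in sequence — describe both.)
This is the original image converted to grayscale, then transposed (reflected across the top-left ↔ bottom-right diagonal).

All color is removed — every shape is now a shade of grey. Shapes have swapped their row and column positions — what was in the top-right is now in the bottom-left — a diagonal reflection.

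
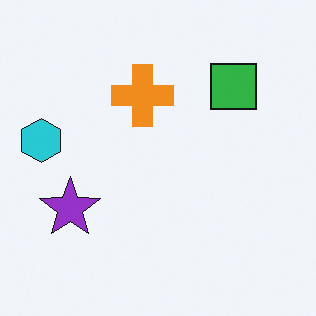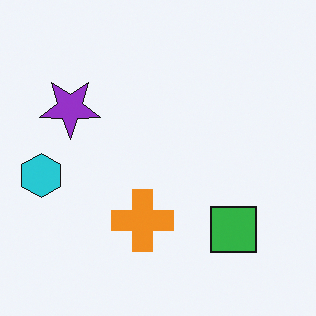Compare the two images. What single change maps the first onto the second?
The transformation is: flipped vertically (top ↔ bottom).

The green square is in the top-right of the first image and the bottom-right of the second — shapes on opposite sides of the horizontal midline have swapped in a mirror flip.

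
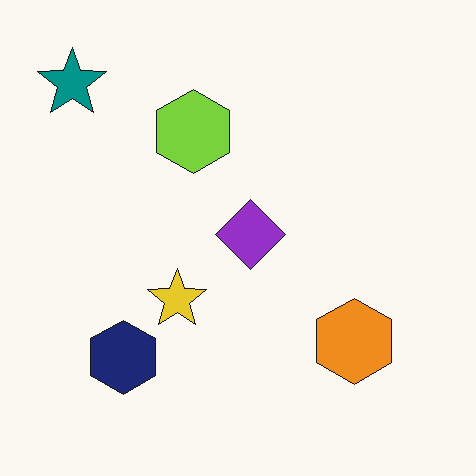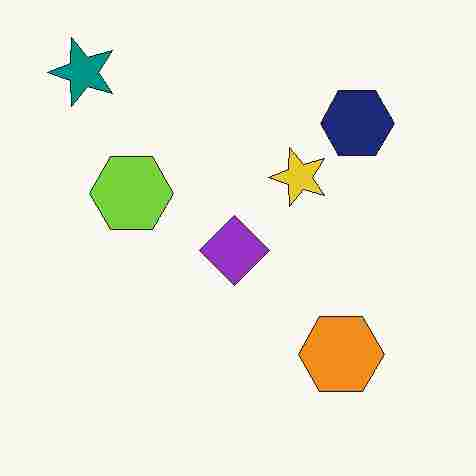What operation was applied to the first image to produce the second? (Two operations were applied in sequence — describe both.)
It was transposed (reflected across the top-left ↔ bottom-right diagonal), then heavily JPEG-compressed with obvious blocking artifacts.

Shapes have swapped their row and column positions — what was in the top-right is now in the bottom-left — a diagonal reflection. Blocky 8×8 compression artifacts appear around shape edges and the flat background shows ringing — characteristic JPEG degradation.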